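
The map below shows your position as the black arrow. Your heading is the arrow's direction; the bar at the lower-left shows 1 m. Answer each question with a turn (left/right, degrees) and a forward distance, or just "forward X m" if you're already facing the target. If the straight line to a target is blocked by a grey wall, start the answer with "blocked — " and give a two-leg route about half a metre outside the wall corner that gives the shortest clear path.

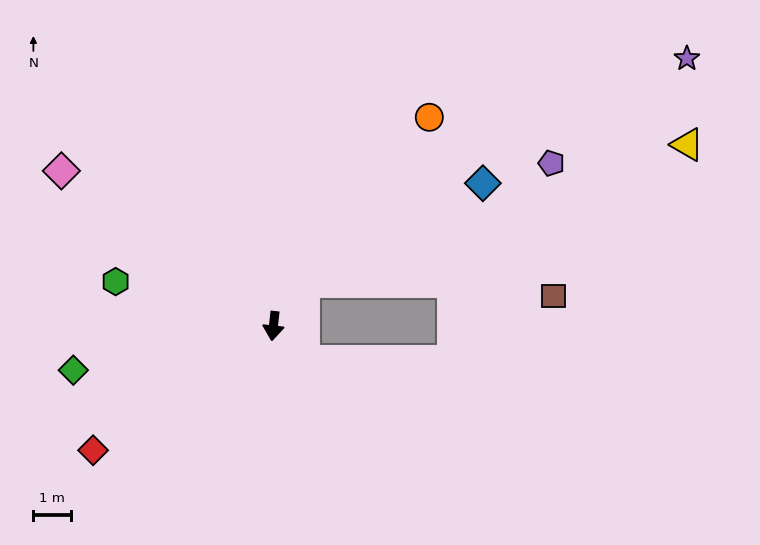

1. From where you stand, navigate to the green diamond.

turn right 71°, forward 5.4 m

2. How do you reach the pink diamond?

turn right 120°, forward 6.9 m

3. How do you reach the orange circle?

turn left 150°, forward 6.9 m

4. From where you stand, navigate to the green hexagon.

turn right 99°, forward 4.3 m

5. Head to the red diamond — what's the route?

turn right 49°, forward 5.8 m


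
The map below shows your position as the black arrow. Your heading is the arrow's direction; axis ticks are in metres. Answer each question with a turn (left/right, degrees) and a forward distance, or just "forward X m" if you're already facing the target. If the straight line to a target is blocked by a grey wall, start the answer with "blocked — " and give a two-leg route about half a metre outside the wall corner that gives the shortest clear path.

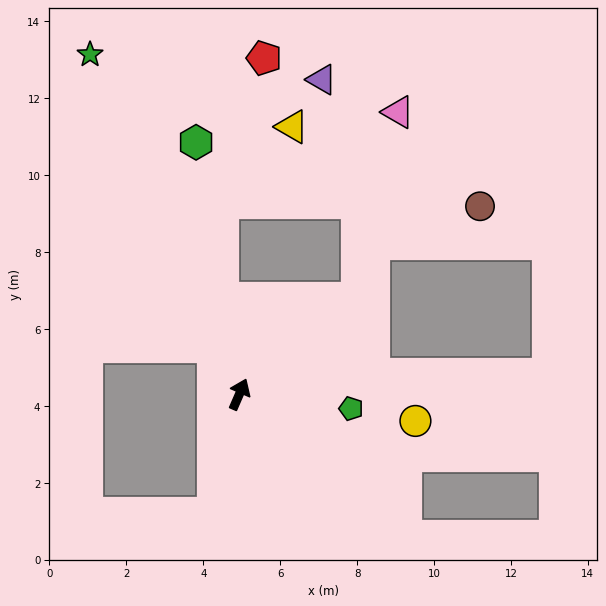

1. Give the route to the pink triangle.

blocked — turn right 27°, forward 3.9 m, then turn left 38°, forward 5.0 m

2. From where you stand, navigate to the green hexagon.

turn left 33°, forward 6.6 m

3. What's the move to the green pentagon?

turn right 74°, forward 2.9 m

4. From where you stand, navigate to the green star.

turn left 47°, forward 9.6 m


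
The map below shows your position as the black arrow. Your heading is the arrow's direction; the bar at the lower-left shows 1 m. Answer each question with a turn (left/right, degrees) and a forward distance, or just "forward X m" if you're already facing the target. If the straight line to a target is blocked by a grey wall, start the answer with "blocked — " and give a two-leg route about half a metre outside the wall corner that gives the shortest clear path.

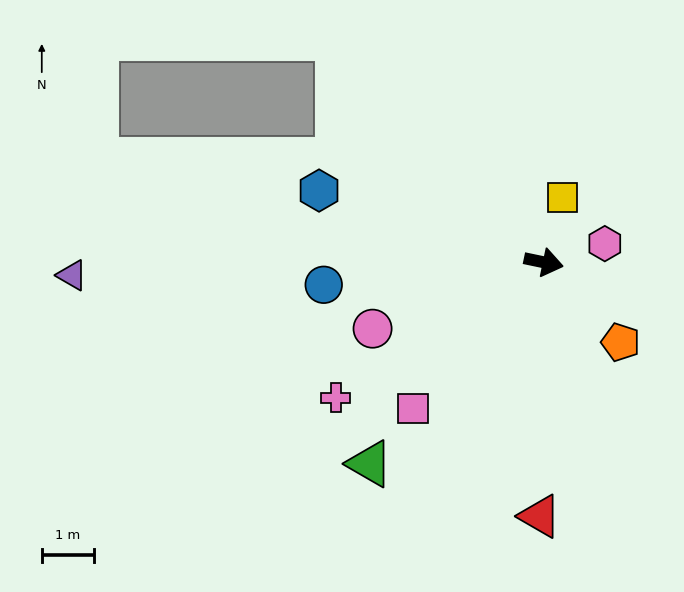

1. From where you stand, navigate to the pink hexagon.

turn left 29°, forward 1.2 m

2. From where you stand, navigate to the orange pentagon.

turn right 34°, forward 2.1 m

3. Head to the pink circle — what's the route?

turn right 147°, forward 3.5 m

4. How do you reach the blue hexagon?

turn left 174°, forward 4.5 m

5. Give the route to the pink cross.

turn right 135°, forward 4.7 m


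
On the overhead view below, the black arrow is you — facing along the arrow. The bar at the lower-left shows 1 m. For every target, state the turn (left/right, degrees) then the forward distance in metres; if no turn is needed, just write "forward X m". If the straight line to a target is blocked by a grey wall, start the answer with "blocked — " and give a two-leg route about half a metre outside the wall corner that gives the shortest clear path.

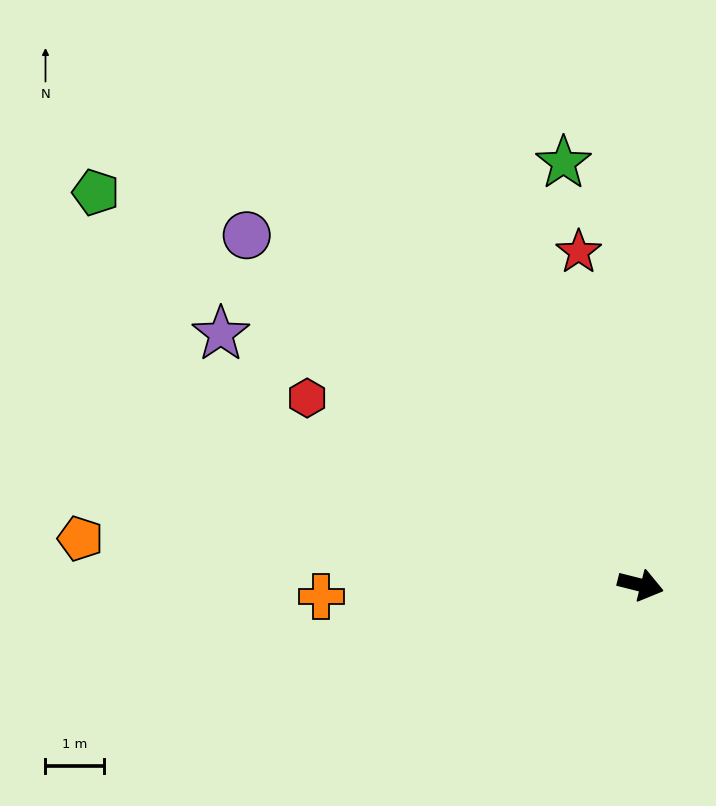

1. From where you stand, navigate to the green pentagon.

turn left 158°, forward 11.5 m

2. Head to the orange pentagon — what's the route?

turn right 171°, forward 9.6 m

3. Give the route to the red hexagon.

turn left 165°, forward 6.6 m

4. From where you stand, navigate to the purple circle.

turn left 153°, forward 9.0 m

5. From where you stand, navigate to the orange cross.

turn right 164°, forward 5.5 m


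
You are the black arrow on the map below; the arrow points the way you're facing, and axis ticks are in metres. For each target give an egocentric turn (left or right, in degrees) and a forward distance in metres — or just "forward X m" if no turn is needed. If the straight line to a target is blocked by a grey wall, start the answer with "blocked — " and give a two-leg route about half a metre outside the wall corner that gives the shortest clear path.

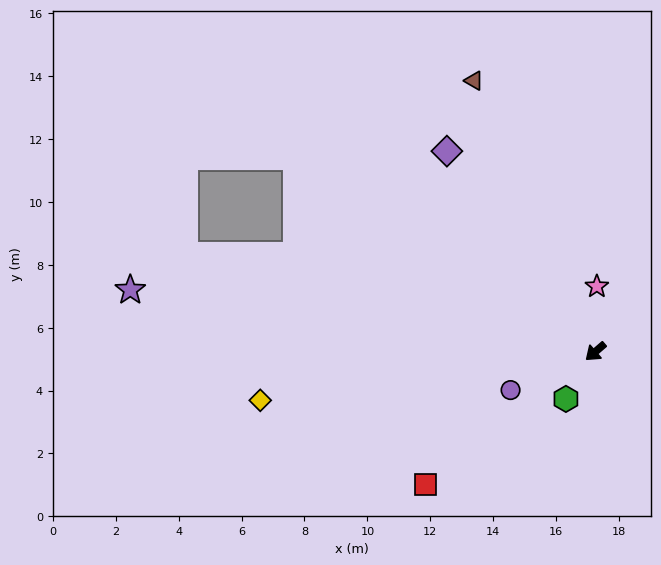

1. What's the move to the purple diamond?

turn right 94°, forward 7.9 m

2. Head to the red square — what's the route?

turn right 3°, forward 6.9 m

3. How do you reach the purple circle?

turn right 16°, forward 3.0 m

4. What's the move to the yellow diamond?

turn right 33°, forward 10.8 m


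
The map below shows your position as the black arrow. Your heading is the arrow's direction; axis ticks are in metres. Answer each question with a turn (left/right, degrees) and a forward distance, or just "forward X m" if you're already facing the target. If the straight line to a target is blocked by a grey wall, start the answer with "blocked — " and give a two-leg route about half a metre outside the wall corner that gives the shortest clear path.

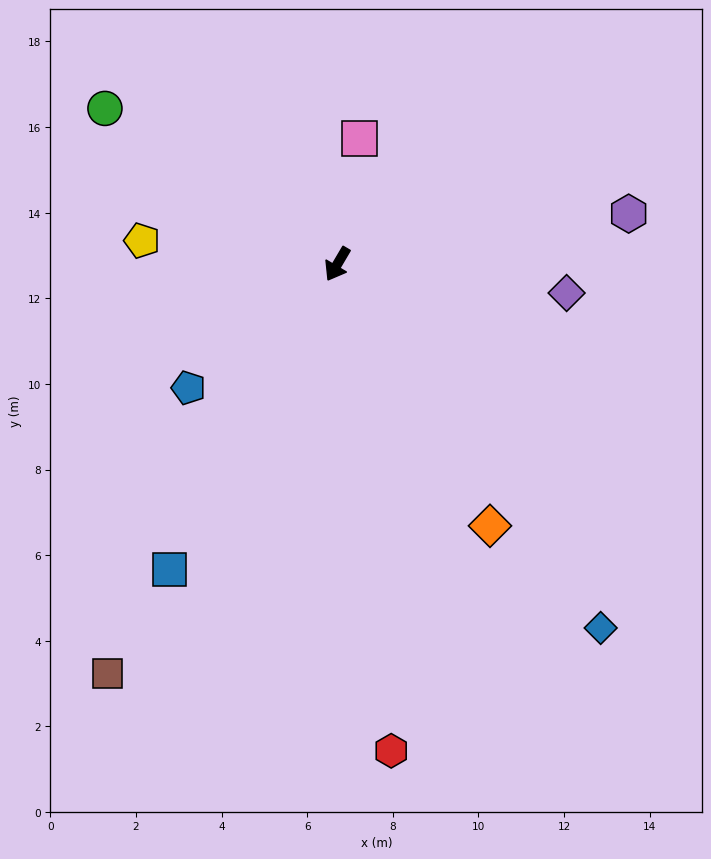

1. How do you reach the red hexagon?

turn left 37°, forward 11.4 m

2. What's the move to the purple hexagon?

turn left 130°, forward 6.9 m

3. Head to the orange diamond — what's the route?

turn left 61°, forward 7.1 m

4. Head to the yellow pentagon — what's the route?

turn right 66°, forward 4.6 m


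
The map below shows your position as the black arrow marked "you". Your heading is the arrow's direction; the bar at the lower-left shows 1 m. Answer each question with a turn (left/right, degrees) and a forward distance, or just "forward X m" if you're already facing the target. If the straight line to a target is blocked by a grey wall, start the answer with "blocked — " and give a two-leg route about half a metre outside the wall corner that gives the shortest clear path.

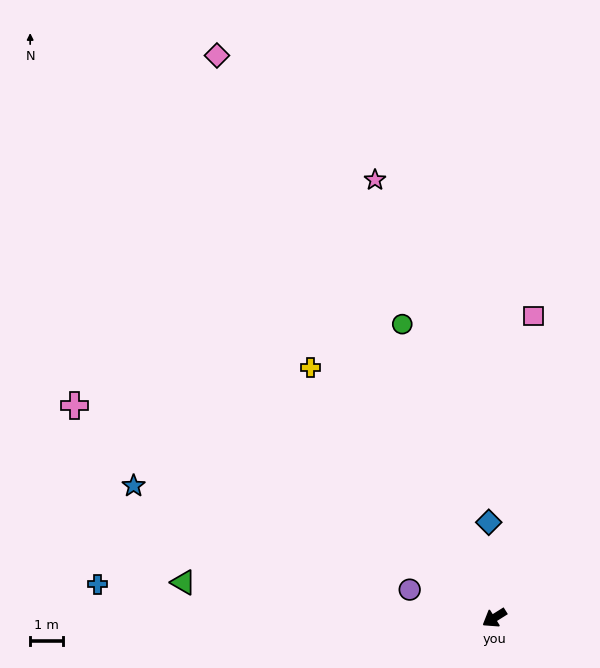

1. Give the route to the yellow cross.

turn right 86°, forward 9.4 m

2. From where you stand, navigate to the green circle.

turn right 105°, forward 9.3 m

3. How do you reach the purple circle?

turn right 51°, forward 2.7 m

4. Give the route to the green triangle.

turn right 39°, forward 9.5 m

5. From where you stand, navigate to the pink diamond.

turn right 96°, forward 19.0 m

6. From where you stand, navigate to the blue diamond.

turn right 119°, forward 2.9 m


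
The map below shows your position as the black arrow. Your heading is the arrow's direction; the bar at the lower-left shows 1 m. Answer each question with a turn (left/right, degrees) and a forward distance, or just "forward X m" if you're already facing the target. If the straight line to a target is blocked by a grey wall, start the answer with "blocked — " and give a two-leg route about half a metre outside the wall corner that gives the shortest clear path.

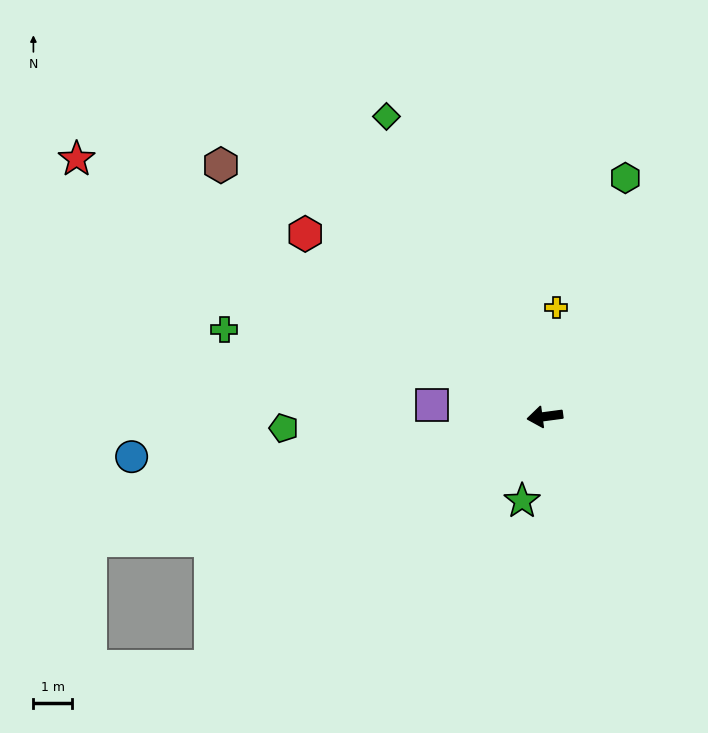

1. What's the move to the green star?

turn left 67°, forward 2.2 m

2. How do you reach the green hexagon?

turn right 116°, forward 6.5 m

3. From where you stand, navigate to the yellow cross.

turn right 103°, forward 2.8 m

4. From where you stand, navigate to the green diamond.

turn right 70°, forward 8.7 m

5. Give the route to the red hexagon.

turn right 45°, forward 7.7 m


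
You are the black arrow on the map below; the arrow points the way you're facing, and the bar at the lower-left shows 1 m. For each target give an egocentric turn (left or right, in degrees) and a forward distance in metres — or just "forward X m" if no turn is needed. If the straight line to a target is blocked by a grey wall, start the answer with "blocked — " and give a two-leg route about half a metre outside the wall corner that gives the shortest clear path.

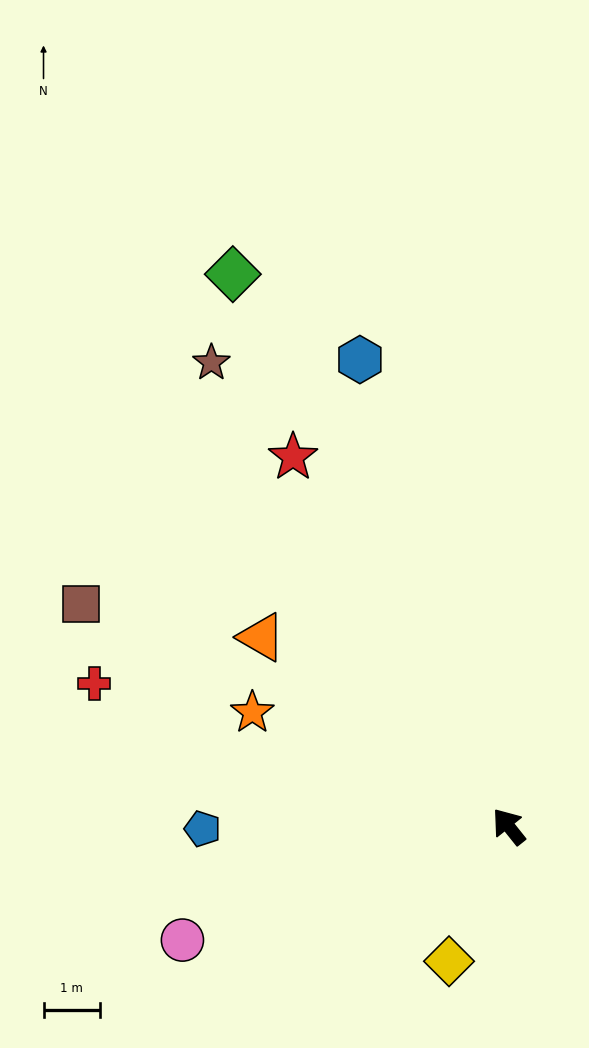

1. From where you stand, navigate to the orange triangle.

turn left 14°, forward 5.5 m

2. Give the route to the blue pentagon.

turn left 52°, forward 5.4 m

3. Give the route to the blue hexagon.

turn right 21°, forward 8.6 m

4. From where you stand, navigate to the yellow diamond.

turn left 118°, forward 2.6 m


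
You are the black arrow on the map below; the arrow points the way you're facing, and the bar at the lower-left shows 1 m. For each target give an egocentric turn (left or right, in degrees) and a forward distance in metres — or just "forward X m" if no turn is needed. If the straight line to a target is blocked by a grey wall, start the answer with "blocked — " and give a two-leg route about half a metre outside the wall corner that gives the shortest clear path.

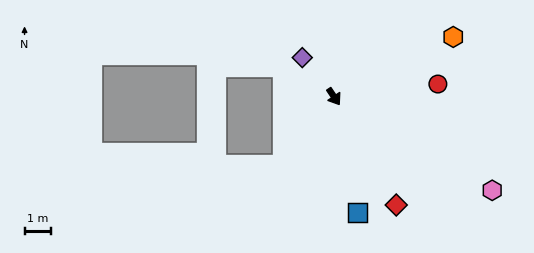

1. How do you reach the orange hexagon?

turn left 83°, forward 5.1 m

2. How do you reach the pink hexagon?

turn left 26°, forward 7.0 m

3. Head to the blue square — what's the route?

turn right 22°, forward 4.5 m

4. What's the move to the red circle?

turn left 63°, forward 4.0 m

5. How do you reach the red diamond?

turn right 4°, forward 4.8 m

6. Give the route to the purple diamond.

turn right 175°, forward 1.9 m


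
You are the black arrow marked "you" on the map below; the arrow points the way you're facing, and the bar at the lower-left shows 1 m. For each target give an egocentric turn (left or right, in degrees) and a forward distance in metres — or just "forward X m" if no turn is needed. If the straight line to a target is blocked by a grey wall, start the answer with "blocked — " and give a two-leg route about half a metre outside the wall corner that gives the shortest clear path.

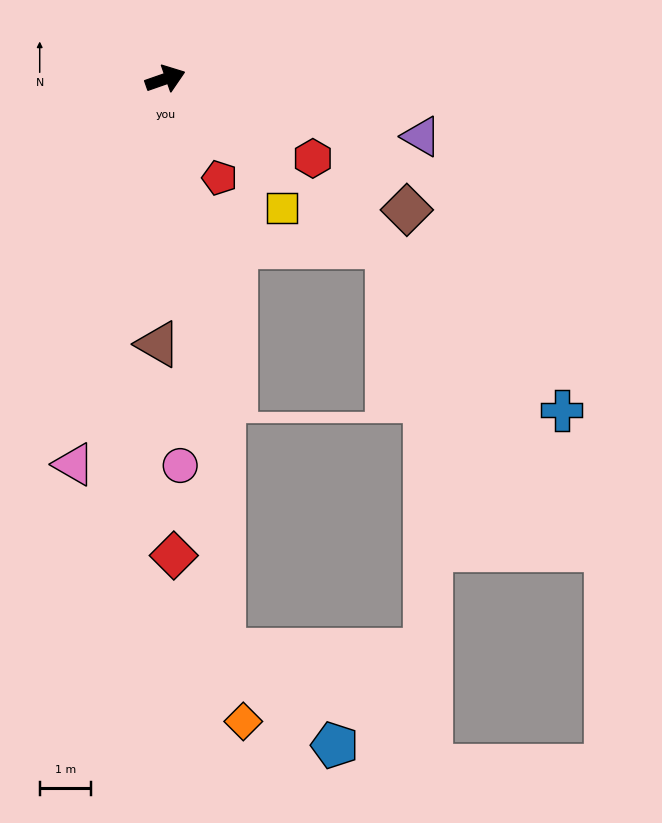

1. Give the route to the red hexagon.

turn right 48°, forward 3.3 m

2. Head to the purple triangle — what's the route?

turn right 32°, forward 5.1 m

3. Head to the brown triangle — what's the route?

turn right 111°, forward 5.2 m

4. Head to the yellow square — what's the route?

turn right 67°, forward 3.4 m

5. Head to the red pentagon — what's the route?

turn right 81°, forward 2.2 m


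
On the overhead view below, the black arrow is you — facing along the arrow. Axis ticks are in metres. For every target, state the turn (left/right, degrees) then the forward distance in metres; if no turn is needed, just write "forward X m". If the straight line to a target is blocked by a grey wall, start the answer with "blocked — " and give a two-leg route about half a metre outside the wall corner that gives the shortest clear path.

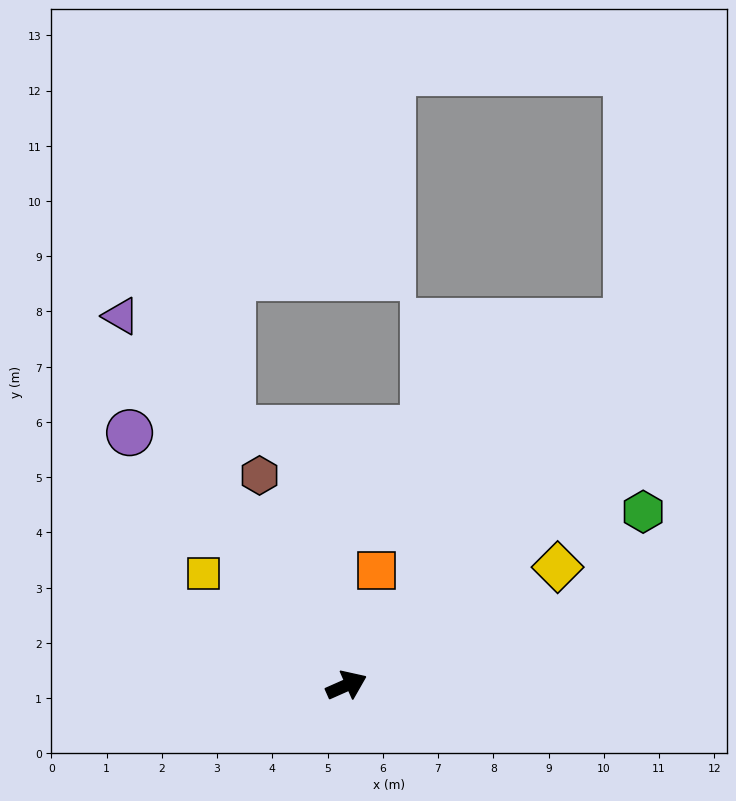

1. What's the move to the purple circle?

turn left 107°, forward 6.0 m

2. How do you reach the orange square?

turn left 51°, forward 2.1 m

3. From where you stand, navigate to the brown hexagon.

turn left 89°, forward 4.1 m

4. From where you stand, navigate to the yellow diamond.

turn left 5°, forward 4.4 m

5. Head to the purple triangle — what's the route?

turn left 98°, forward 7.8 m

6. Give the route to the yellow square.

turn left 118°, forward 3.3 m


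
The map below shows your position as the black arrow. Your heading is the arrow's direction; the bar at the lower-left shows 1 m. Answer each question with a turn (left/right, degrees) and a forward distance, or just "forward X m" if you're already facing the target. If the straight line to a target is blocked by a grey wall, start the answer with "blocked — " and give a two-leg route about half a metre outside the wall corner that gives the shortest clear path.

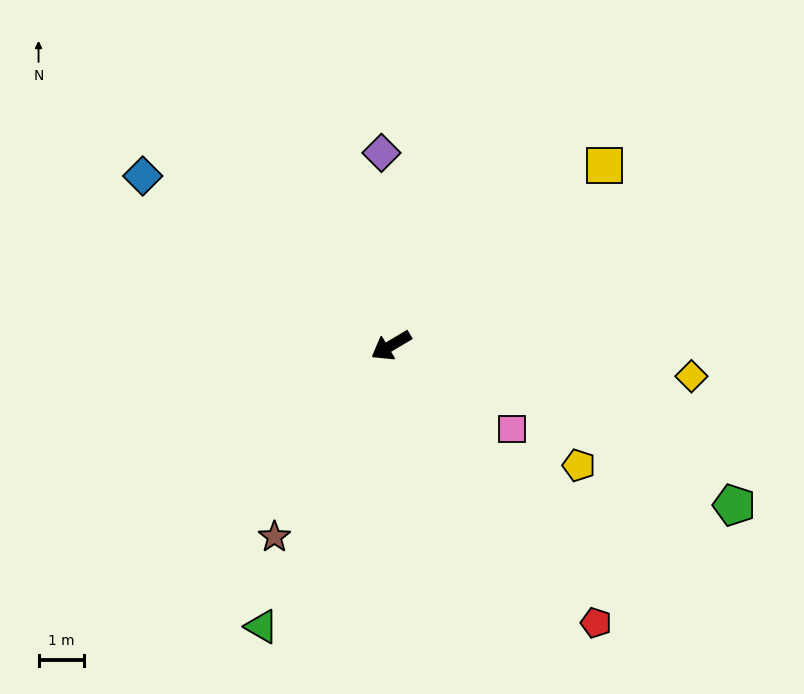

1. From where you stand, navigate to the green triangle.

turn left 35°, forward 6.7 m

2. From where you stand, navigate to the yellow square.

turn right 171°, forward 6.1 m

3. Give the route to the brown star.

turn left 28°, forward 4.9 m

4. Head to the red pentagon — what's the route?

turn left 96°, forward 7.5 m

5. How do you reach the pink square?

turn left 115°, forward 3.2 m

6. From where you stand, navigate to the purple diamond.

turn right 118°, forward 4.2 m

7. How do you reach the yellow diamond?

turn left 143°, forward 6.6 m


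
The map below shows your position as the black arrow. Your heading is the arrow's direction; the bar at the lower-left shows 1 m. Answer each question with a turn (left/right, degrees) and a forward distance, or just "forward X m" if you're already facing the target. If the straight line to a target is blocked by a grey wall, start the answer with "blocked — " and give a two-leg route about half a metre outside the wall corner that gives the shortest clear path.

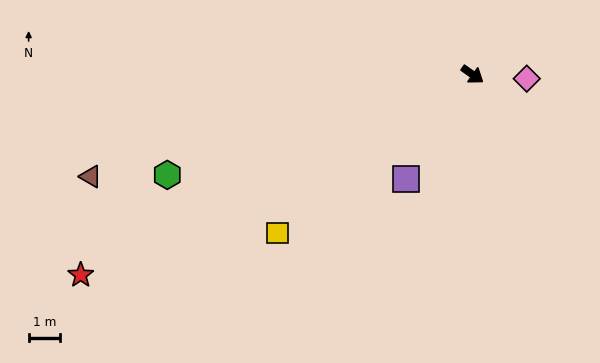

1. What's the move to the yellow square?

turn right 106°, forward 8.0 m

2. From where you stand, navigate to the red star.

turn right 118°, forward 14.0 m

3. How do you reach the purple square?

turn right 87°, forward 3.9 m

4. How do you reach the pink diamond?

turn left 31°, forward 1.7 m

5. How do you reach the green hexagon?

turn right 126°, forward 10.2 m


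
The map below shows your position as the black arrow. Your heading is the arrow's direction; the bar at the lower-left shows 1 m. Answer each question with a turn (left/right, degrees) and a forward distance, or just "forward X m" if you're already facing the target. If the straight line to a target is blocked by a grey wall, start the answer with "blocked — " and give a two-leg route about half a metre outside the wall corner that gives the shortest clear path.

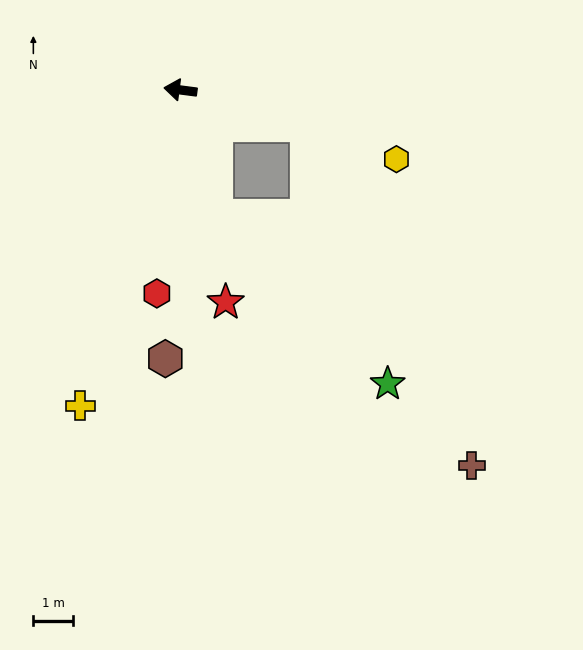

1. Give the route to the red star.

turn left 109°, forward 5.5 m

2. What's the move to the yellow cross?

turn left 80°, forward 8.3 m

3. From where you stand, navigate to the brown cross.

blocked — turn left 172°, forward 3.3 m, then turn right 49°, forward 9.5 m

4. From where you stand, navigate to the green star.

blocked — turn left 113°, forward 3.3 m, then turn left 30°, forward 6.0 m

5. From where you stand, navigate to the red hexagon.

turn left 91°, forward 5.2 m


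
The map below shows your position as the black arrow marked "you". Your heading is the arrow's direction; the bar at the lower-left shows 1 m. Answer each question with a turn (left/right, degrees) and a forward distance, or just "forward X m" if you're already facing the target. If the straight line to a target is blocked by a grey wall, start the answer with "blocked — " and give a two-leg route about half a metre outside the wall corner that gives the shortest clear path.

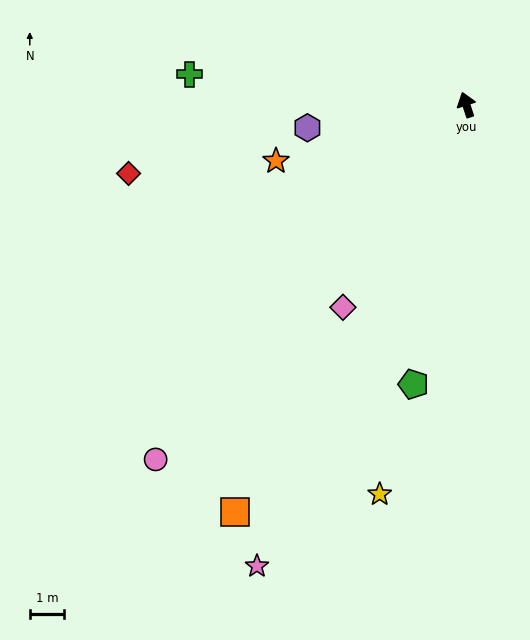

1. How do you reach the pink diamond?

turn left 131°, forward 6.9 m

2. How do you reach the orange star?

turn left 88°, forward 5.8 m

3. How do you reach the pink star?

turn left 138°, forward 14.8 m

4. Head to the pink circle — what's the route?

turn left 121°, forward 13.8 m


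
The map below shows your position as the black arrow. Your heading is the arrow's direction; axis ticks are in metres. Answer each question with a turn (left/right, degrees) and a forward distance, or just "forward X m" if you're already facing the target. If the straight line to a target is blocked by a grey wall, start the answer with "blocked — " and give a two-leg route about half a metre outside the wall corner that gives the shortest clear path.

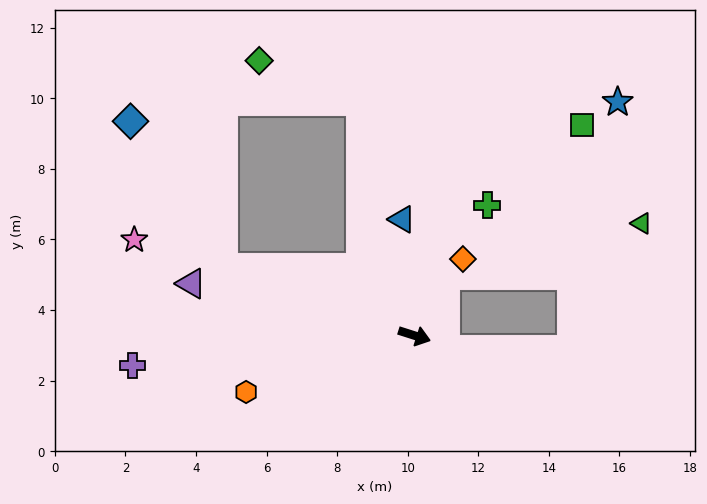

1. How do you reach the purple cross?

turn right 156°, forward 8.0 m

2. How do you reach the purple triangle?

turn right 175°, forward 6.5 m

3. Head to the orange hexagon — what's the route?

turn right 144°, forward 5.0 m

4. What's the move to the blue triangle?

turn left 114°, forward 3.3 m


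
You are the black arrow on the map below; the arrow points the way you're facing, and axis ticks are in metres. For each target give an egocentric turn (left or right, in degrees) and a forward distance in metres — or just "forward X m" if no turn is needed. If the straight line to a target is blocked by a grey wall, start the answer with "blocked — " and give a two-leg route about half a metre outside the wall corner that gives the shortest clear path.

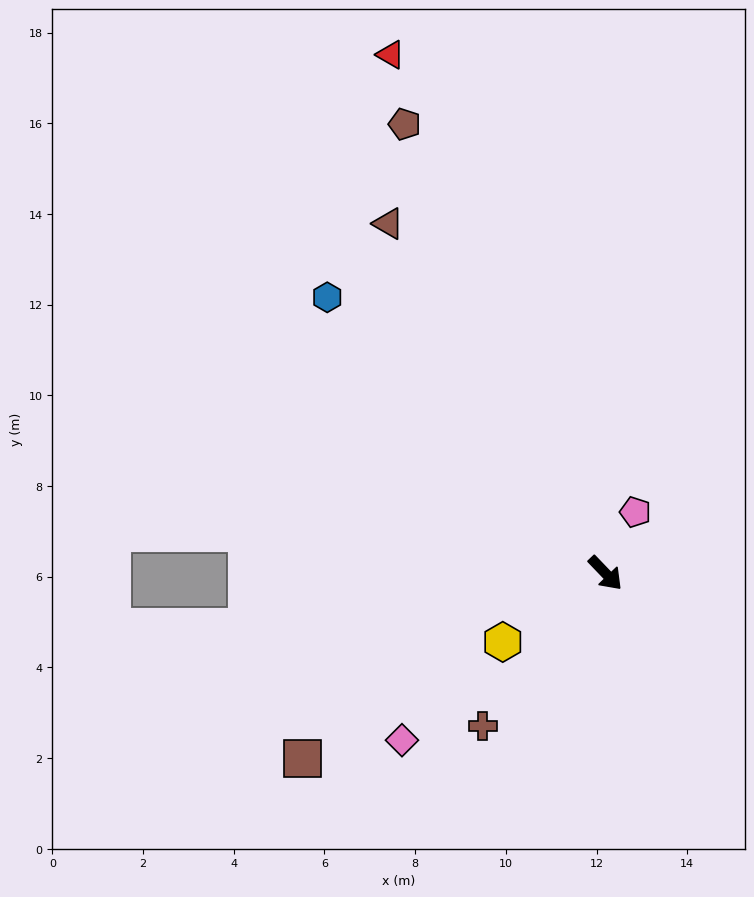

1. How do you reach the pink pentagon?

turn left 110°, forward 1.5 m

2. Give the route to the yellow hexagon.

turn right 100°, forward 2.7 m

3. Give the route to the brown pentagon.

turn left 160°, forward 10.8 m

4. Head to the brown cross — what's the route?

turn right 83°, forward 4.3 m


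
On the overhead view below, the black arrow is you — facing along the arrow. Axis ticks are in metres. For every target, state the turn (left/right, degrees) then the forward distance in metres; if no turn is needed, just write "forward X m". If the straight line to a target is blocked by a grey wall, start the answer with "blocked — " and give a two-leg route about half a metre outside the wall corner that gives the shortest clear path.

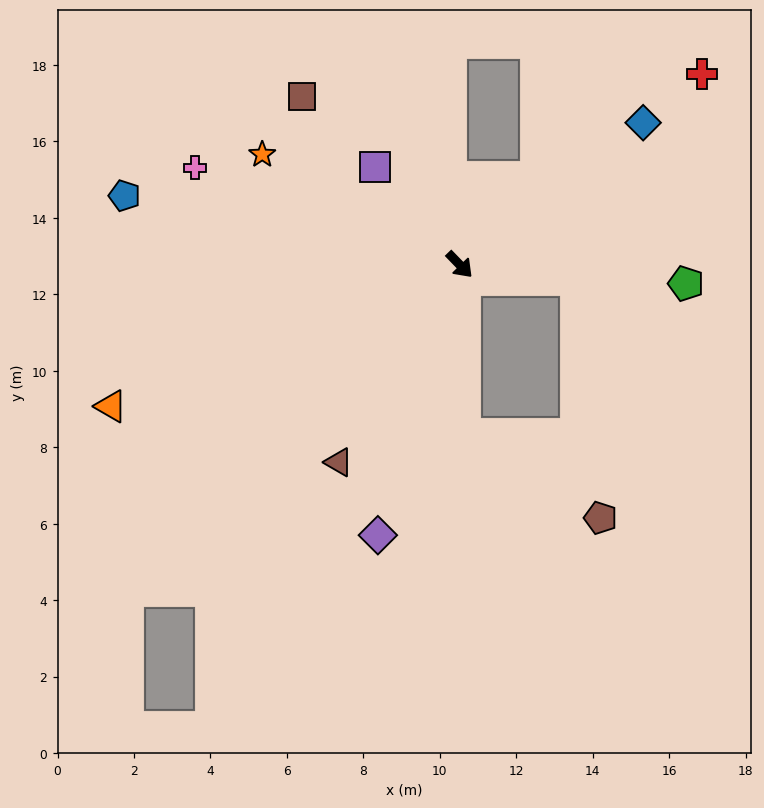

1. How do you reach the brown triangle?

turn right 76°, forward 6.1 m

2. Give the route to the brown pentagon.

blocked — turn right 42°, forward 4.4 m, then turn left 56°, forward 4.2 m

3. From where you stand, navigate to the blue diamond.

turn left 84°, forward 6.1 m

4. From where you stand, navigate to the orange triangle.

turn right 112°, forward 9.8 m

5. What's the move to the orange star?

turn right 163°, forward 5.9 m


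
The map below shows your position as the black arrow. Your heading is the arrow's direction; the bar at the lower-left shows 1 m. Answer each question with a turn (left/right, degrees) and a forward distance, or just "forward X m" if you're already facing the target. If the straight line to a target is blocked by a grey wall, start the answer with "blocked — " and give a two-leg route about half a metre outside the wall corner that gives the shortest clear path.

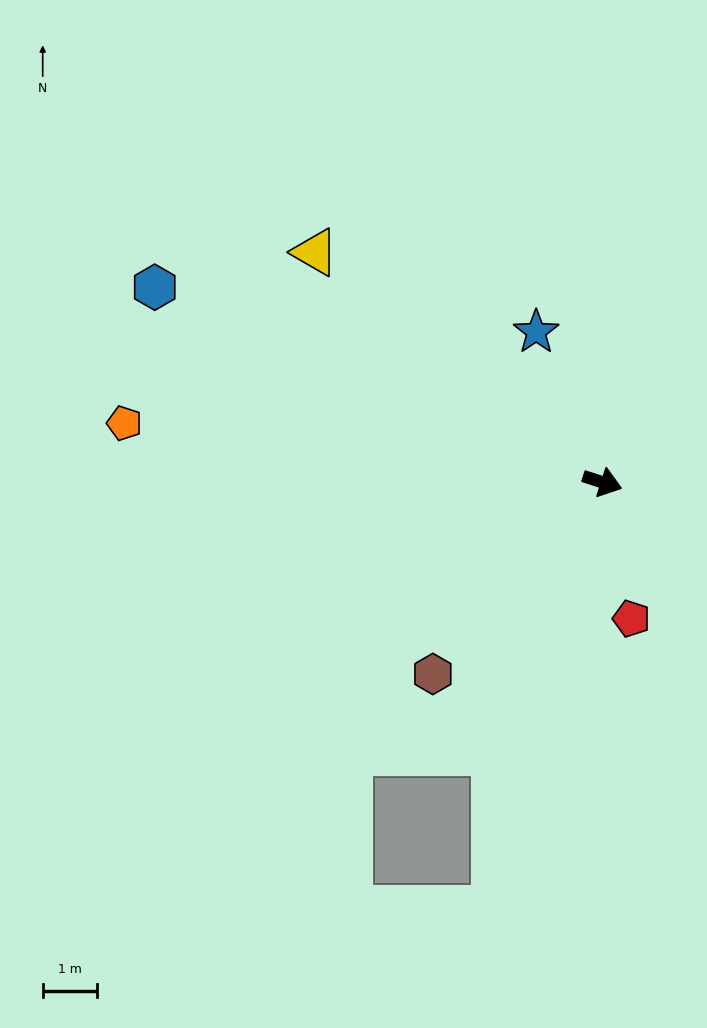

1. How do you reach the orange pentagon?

turn right 169°, forward 8.8 m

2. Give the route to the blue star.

turn left 132°, forward 3.0 m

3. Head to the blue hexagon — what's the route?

turn left 174°, forward 8.9 m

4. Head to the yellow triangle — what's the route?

turn left 159°, forward 6.7 m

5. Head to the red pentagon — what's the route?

turn right 60°, forward 2.5 m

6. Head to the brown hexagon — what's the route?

turn right 114°, forward 4.7 m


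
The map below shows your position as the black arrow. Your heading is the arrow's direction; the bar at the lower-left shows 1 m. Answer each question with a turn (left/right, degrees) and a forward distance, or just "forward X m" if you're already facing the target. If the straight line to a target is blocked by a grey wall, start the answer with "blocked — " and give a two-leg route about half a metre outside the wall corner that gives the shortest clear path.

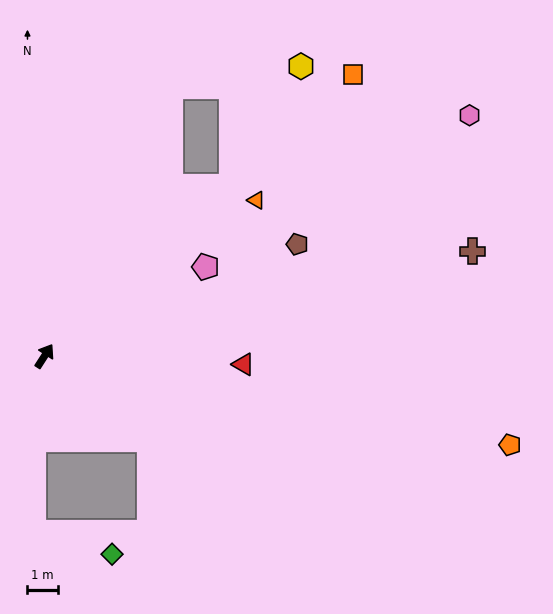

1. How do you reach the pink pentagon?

turn right 28°, forward 6.1 m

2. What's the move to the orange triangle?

turn right 21°, forward 8.7 m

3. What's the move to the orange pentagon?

turn right 68°, forward 15.6 m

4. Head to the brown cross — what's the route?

turn right 43°, forward 14.5 m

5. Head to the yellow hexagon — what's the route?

blocked — turn right 15°, forward 8.3 m, then turn left 18°, forward 4.6 m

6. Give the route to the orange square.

turn right 15°, forward 13.8 m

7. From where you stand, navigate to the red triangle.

turn right 60°, forward 6.6 m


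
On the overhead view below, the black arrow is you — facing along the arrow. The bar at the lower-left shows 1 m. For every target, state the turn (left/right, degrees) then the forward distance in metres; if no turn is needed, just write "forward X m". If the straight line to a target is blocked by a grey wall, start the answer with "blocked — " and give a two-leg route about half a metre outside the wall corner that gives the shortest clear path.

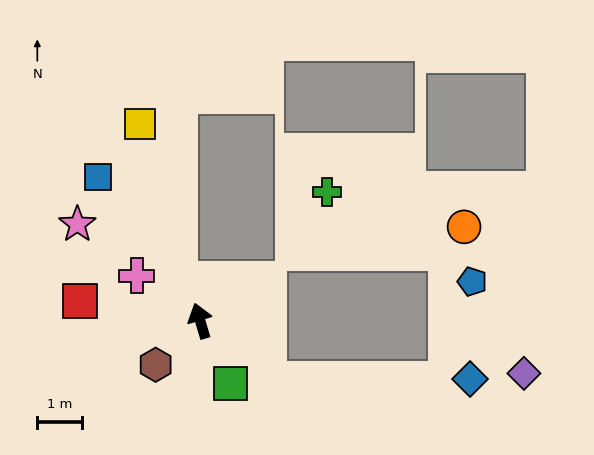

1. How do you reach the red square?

turn left 64°, forward 2.7 m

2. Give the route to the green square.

turn right 171°, forward 1.6 m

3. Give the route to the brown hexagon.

turn left 118°, forward 1.4 m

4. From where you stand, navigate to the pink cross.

turn left 38°, forward 1.7 m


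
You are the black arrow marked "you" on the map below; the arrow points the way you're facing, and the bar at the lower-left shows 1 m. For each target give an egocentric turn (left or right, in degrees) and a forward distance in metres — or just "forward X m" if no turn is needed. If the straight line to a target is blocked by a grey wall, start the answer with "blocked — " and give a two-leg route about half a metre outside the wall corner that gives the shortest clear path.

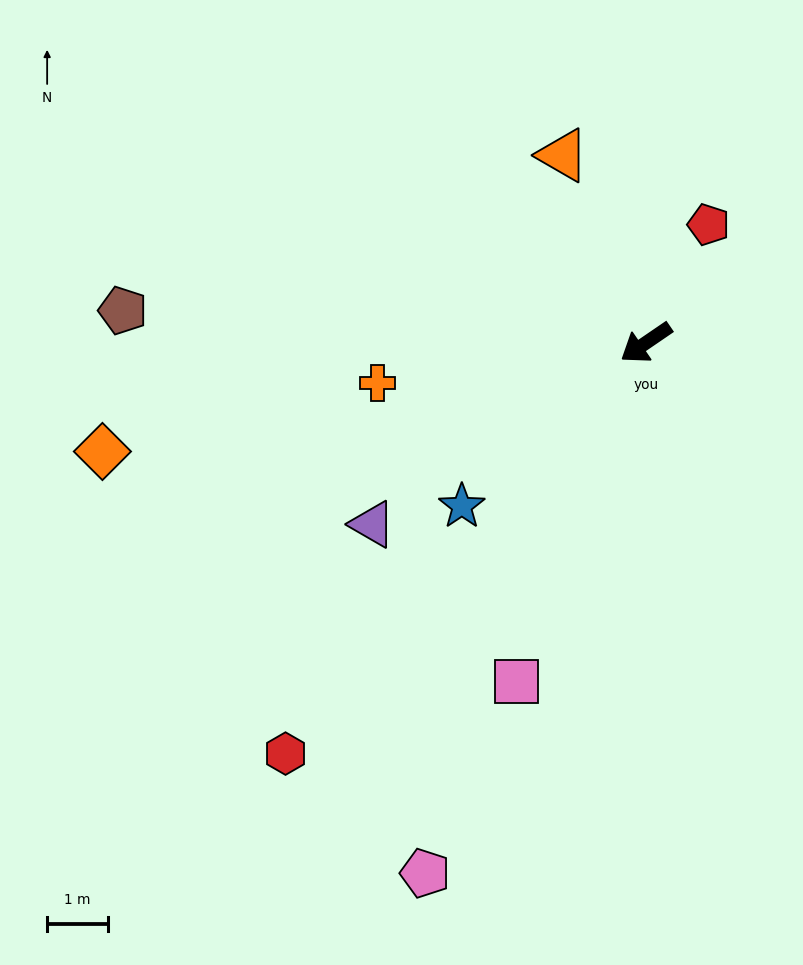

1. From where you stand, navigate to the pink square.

turn left 35°, forward 6.0 m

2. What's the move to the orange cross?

turn right 26°, forward 4.5 m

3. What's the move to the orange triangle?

turn right 100°, forward 3.4 m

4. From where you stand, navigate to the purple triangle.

forward 5.4 m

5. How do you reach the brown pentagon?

turn right 38°, forward 8.7 m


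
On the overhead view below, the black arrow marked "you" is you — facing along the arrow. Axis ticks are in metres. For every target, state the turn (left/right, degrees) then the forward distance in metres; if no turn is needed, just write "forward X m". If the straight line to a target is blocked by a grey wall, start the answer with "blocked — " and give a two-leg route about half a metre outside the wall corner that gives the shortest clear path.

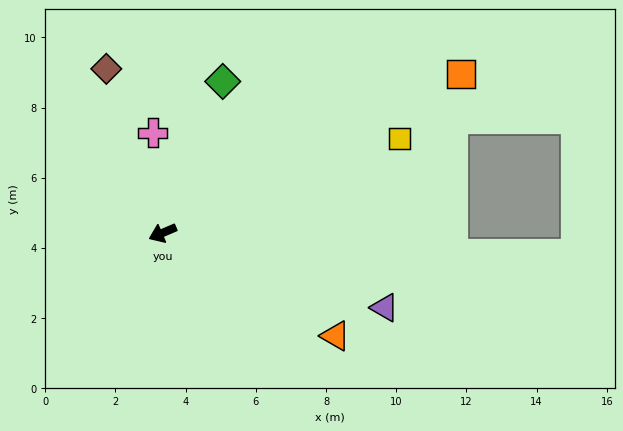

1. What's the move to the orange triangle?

turn left 126°, forward 5.7 m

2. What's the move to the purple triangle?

turn left 138°, forward 6.7 m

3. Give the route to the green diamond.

turn right 135°, forward 4.6 m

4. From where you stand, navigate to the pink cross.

turn right 108°, forward 2.9 m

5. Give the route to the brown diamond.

turn right 94°, forward 4.9 m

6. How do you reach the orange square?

turn right 175°, forward 9.6 m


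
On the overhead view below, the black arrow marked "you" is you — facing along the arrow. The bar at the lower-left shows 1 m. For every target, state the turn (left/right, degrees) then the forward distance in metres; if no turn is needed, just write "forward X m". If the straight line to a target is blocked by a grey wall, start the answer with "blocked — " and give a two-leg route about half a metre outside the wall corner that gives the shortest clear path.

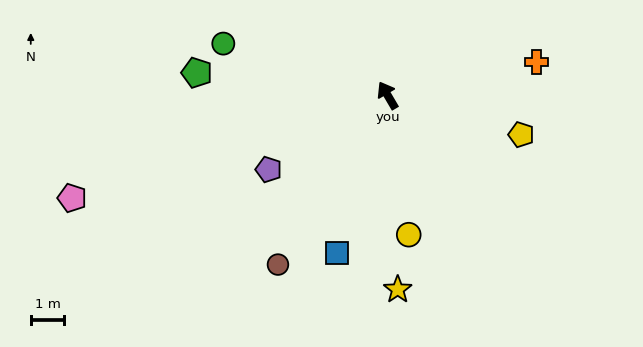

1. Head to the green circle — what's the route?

turn left 42°, forward 5.2 m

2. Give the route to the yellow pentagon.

turn right 137°, forward 4.2 m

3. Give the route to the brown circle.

turn left 117°, forward 6.0 m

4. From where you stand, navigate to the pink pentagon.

turn left 78°, forward 9.9 m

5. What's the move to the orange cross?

turn right 108°, forward 4.6 m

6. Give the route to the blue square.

turn left 132°, forward 5.0 m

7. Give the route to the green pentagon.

turn left 53°, forward 5.7 m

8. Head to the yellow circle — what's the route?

turn left 158°, forward 4.2 m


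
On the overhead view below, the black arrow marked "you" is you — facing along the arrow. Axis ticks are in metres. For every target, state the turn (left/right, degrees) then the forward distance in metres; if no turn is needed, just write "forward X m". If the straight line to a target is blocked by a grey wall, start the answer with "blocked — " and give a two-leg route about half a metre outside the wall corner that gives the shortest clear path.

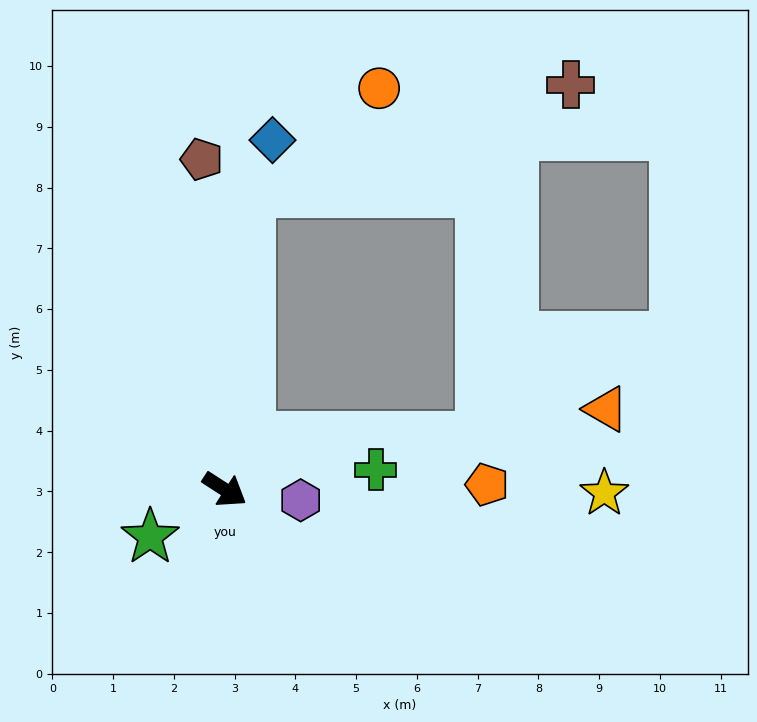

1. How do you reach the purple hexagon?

turn left 25°, forward 1.3 m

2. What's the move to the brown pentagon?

turn left 127°, forward 5.4 m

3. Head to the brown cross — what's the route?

blocked — turn left 118°, forward 4.9 m, then turn right 67°, forward 5.6 m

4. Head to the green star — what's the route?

turn right 115°, forward 1.5 m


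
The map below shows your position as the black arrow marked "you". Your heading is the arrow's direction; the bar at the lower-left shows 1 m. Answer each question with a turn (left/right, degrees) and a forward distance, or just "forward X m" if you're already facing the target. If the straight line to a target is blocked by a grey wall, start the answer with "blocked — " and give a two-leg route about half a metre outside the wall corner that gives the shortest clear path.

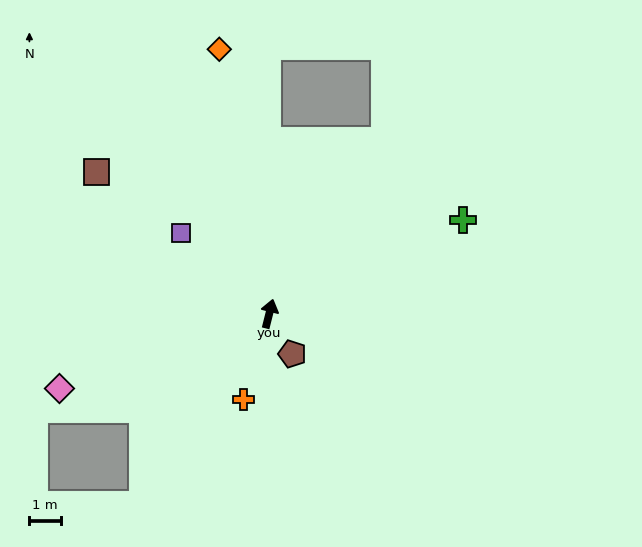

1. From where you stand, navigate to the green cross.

turn right 50°, forward 6.9 m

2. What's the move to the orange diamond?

turn left 25°, forward 8.6 m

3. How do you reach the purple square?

turn left 62°, forward 3.8 m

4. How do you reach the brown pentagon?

turn right 136°, forward 1.5 m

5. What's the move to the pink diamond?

turn left 124°, forward 7.1 m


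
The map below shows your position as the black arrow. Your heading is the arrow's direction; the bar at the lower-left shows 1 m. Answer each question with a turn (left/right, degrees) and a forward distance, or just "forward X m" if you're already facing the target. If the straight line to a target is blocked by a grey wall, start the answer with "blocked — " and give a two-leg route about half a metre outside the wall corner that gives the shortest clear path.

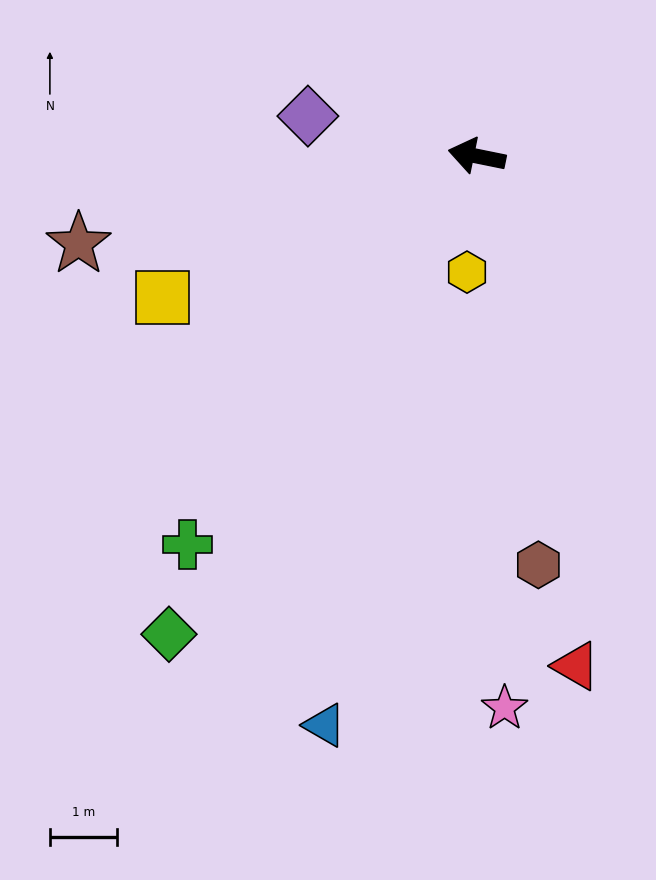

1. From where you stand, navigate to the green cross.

turn left 65°, forward 7.2 m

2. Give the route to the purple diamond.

forward 2.6 m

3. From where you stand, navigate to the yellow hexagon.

turn left 97°, forward 1.7 m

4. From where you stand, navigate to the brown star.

turn left 24°, forward 6.1 m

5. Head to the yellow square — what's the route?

turn left 36°, forward 5.1 m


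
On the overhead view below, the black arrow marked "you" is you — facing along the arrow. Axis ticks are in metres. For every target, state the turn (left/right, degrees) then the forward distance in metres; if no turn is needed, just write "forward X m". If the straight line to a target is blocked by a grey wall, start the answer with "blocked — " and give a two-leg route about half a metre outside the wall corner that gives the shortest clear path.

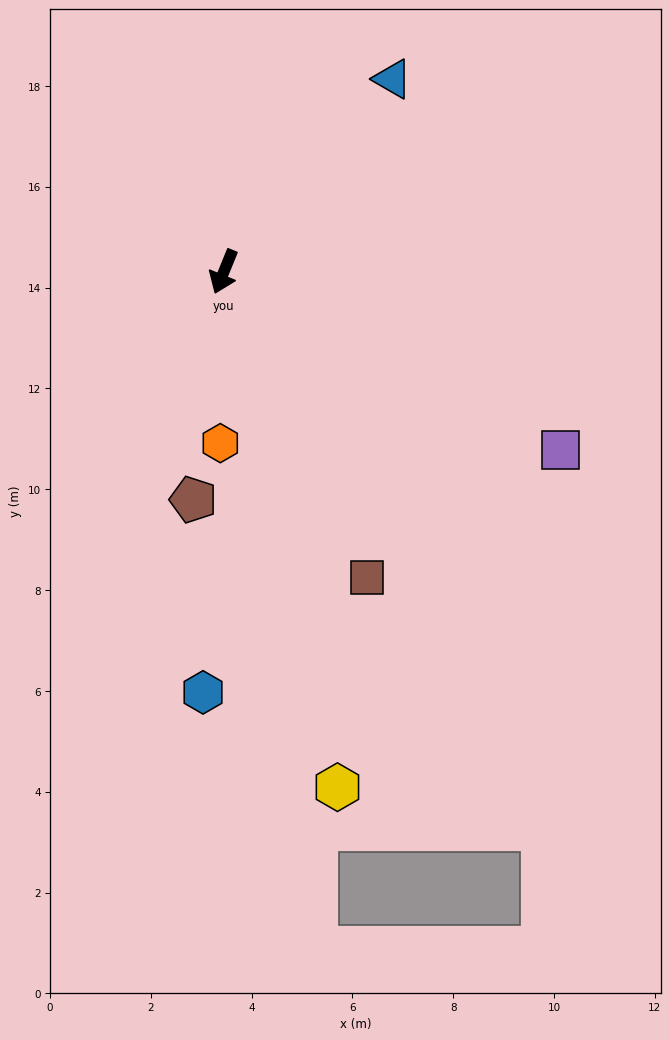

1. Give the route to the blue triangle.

turn left 161°, forward 5.1 m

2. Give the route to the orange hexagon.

turn left 21°, forward 3.4 m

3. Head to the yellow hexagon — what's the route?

turn left 35°, forward 10.5 m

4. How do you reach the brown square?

turn left 47°, forward 6.7 m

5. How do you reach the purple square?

turn left 84°, forward 7.6 m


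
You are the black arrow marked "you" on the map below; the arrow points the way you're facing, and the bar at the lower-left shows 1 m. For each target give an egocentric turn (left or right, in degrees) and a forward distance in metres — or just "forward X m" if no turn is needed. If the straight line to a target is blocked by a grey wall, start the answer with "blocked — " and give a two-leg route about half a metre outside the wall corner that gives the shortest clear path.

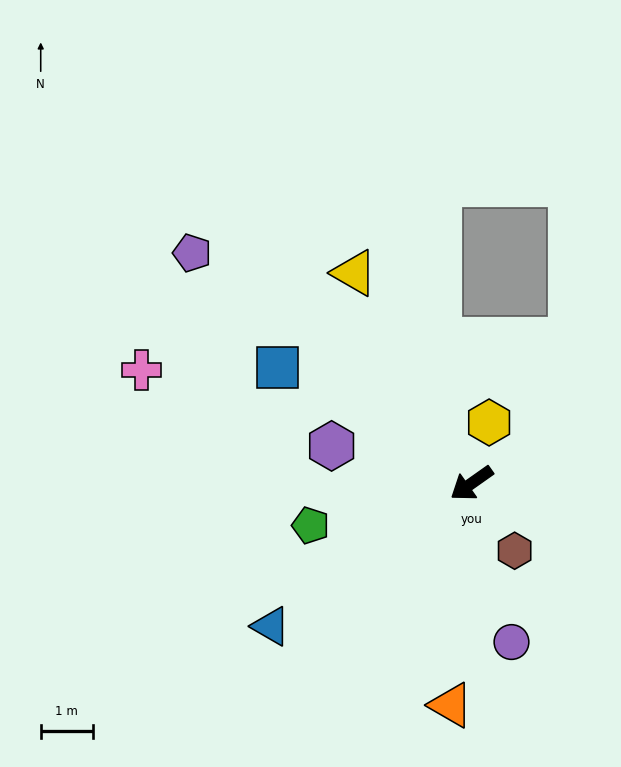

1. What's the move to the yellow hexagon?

turn right 141°, forward 1.2 m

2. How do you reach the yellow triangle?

turn right 96°, forward 4.6 m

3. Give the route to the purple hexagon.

turn right 50°, forward 2.8 m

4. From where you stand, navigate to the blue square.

turn right 66°, forward 4.3 m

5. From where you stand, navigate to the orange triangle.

turn left 49°, forward 4.3 m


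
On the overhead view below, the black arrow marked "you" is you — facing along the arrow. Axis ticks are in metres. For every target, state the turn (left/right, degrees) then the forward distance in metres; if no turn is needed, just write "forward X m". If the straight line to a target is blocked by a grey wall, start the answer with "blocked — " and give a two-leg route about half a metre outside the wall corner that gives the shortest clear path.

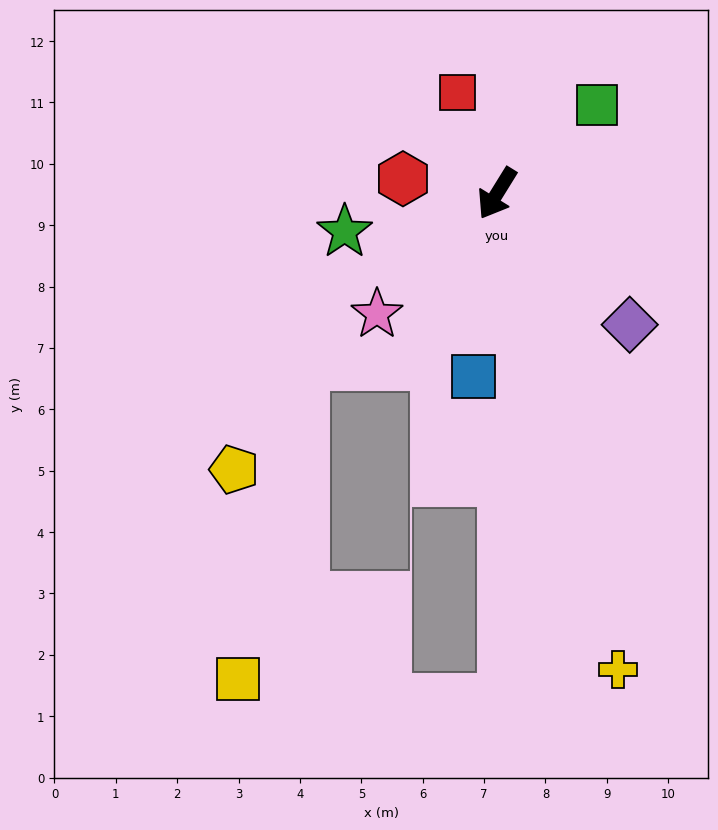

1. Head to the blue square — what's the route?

turn left 25°, forward 3.0 m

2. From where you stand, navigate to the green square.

turn left 163°, forward 2.2 m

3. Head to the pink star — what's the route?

turn right 13°, forward 2.8 m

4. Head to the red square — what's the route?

turn right 127°, forward 1.8 m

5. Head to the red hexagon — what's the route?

turn right 67°, forward 1.6 m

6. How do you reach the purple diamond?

turn left 77°, forward 3.0 m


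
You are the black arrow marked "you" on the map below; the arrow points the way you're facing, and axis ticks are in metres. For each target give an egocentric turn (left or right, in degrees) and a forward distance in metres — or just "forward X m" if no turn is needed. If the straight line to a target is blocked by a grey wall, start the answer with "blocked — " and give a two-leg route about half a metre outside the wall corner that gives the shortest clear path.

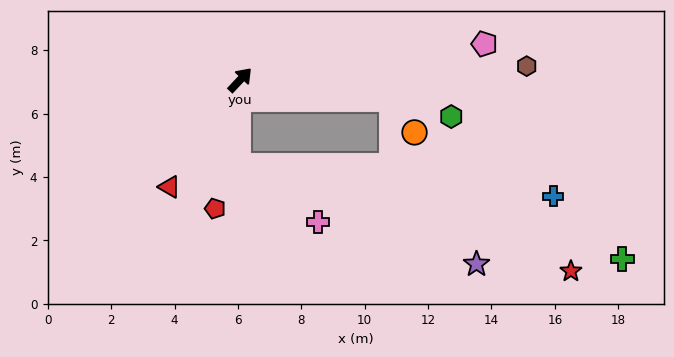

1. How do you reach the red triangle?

turn right 170°, forward 4.0 m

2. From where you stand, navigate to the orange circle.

blocked — turn right 54°, forward 4.8 m, then turn right 49°, forward 1.3 m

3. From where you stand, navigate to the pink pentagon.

turn right 38°, forward 7.8 m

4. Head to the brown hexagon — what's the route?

turn right 44°, forward 9.1 m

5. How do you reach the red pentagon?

turn right 148°, forward 4.1 m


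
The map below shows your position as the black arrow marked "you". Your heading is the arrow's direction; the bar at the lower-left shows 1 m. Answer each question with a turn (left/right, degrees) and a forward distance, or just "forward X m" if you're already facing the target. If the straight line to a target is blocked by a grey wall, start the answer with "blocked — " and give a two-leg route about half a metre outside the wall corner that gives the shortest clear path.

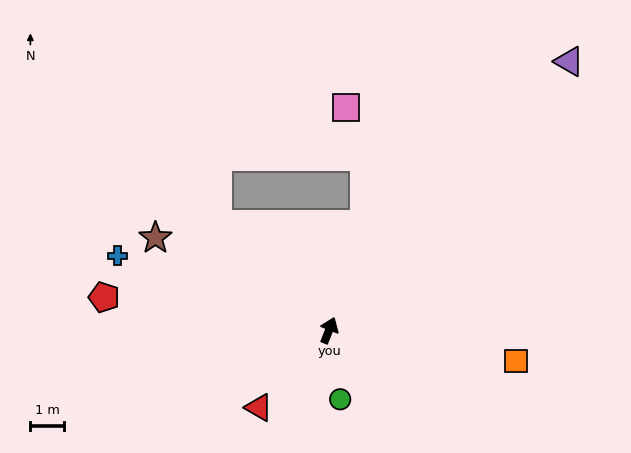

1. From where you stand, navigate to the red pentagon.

turn left 103°, forward 6.8 m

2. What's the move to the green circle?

turn right 149°, forward 2.1 m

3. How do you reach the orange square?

turn right 78°, forward 5.7 m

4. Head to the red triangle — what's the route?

turn left 159°, forward 3.1 m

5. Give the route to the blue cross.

turn left 92°, forward 6.7 m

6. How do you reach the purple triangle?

turn right 20°, forward 10.8 m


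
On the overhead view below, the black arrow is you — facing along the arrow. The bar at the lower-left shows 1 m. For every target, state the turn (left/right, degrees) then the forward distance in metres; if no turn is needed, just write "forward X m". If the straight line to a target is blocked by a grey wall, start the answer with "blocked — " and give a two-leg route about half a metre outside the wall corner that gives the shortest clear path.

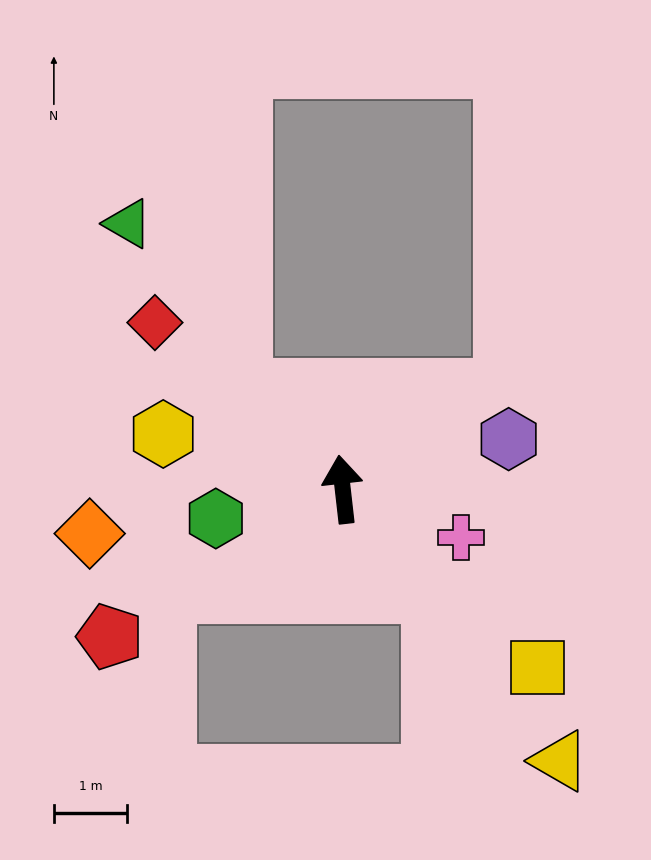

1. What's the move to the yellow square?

turn right 139°, forward 3.6 m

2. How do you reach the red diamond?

turn left 42°, forward 3.4 m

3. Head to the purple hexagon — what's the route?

turn right 80°, forward 2.4 m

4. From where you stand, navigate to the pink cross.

turn right 119°, forward 1.7 m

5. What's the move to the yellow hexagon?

turn left 66°, forward 2.6 m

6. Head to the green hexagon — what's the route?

turn left 96°, forward 1.8 m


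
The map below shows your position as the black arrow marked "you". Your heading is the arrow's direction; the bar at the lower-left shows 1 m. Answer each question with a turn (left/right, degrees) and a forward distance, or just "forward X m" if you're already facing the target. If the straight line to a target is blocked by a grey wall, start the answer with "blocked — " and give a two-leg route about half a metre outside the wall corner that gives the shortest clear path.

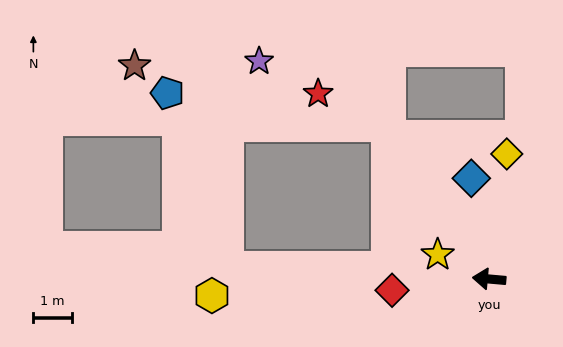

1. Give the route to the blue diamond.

turn right 75°, forward 2.6 m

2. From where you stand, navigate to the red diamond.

turn left 12°, forward 2.5 m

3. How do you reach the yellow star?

turn right 20°, forward 1.5 m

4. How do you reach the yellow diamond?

turn right 93°, forward 3.3 m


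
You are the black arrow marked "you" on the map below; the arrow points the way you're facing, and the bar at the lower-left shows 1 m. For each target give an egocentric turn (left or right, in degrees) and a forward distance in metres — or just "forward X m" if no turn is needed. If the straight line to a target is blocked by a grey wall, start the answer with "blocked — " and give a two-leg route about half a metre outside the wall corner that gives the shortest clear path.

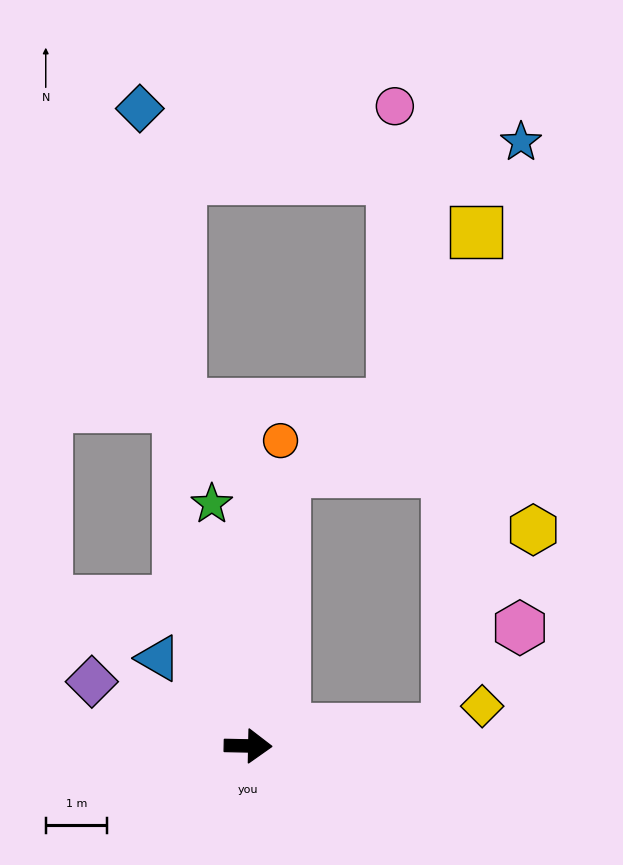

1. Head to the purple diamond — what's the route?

turn left 159°, forward 2.8 m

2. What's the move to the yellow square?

blocked — turn left 6°, forward 3.3 m, then turn left 82°, forward 8.1 m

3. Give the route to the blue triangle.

turn left 137°, forward 2.0 m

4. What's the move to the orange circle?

turn left 85°, forward 5.0 m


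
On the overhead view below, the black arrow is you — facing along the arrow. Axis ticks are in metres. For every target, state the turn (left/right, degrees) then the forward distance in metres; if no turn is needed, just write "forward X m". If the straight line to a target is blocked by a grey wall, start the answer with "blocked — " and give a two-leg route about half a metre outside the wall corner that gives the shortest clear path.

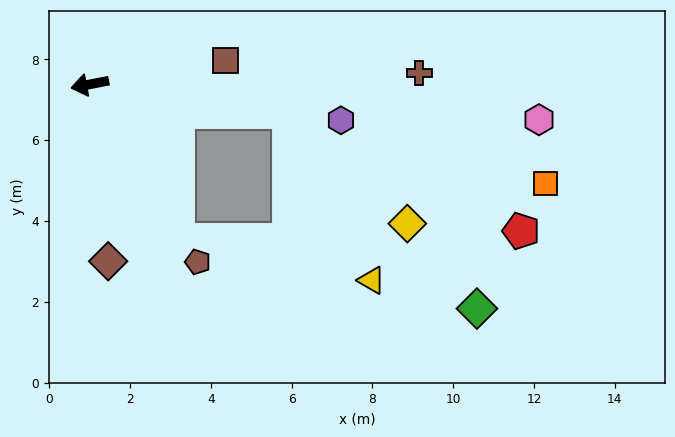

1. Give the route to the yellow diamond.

blocked — turn left 161°, forward 5.0 m, then turn right 35°, forward 4.0 m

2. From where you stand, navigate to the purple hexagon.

turn left 161°, forward 6.3 m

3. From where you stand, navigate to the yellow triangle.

blocked — turn left 161°, forward 5.0 m, then turn right 56°, forward 4.6 m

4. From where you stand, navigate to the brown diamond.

turn left 85°, forward 4.4 m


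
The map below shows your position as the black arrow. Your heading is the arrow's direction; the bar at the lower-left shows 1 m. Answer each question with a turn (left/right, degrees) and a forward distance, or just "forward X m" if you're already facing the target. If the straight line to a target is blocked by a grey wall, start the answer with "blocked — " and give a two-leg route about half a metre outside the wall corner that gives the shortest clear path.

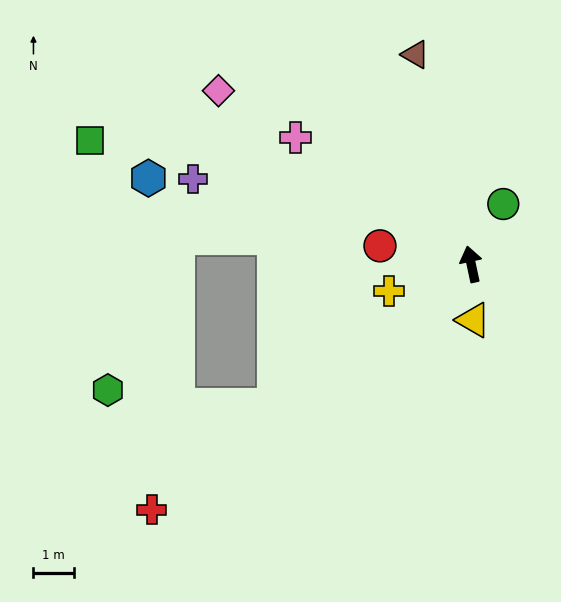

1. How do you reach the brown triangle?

turn left 3°, forward 5.4 m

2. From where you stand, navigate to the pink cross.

turn left 42°, forward 5.4 m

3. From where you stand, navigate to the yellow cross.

turn left 96°, forward 2.2 m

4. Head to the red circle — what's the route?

turn left 67°, forward 2.3 m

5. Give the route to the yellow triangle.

turn left 170°, forward 1.4 m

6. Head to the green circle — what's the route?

turn right 40°, forward 1.7 m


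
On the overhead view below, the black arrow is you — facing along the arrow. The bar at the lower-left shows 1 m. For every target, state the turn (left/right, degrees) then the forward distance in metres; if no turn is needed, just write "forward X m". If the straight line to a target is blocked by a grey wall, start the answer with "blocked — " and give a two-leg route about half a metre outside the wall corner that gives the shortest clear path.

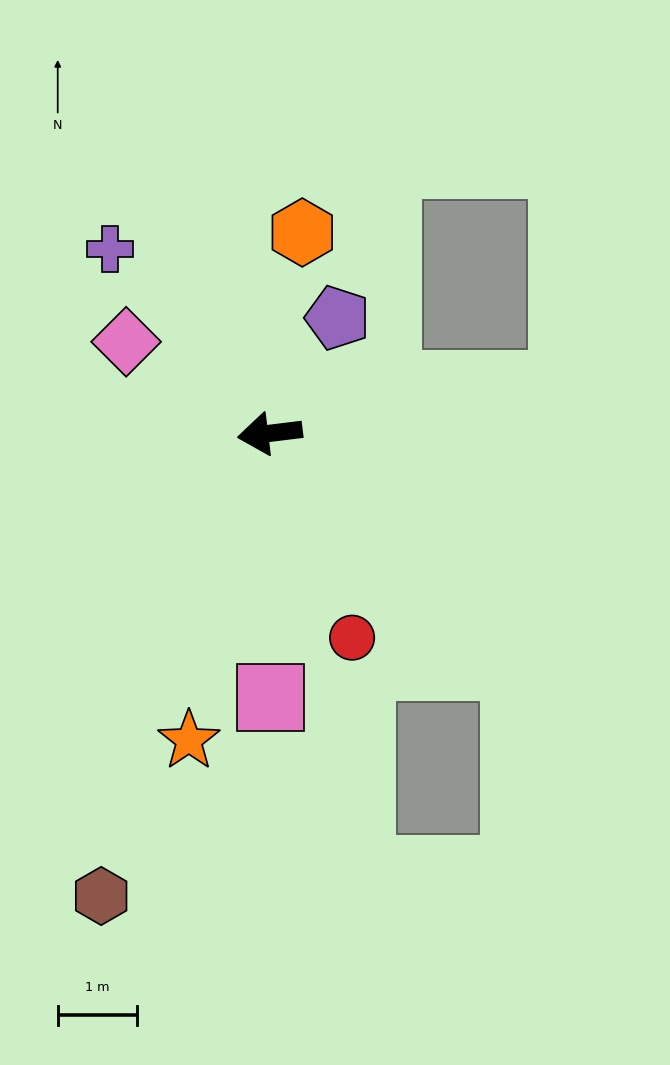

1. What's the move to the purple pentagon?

turn right 127°, forward 1.7 m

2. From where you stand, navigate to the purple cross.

turn right 56°, forward 3.1 m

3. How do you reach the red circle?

turn left 105°, forward 2.8 m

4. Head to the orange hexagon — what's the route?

turn right 106°, forward 2.6 m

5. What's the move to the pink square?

turn left 83°, forward 3.3 m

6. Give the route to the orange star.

turn left 68°, forward 4.0 m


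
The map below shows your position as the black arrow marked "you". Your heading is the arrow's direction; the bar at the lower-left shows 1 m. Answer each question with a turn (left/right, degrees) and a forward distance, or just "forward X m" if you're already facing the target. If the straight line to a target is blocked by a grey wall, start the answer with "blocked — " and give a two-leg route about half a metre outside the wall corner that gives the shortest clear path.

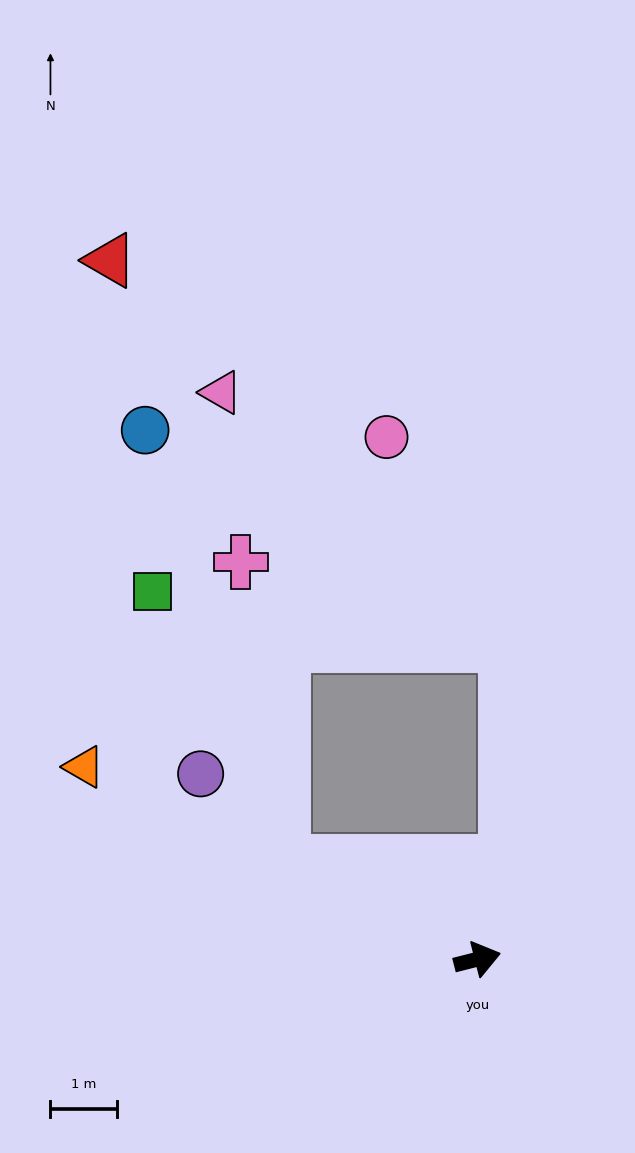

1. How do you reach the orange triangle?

turn left 140°, forward 6.6 m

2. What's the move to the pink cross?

blocked — turn left 139°, forward 3.3 m, then turn right 55°, forward 4.6 m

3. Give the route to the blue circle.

blocked — turn left 139°, forward 3.3 m, then turn right 46°, forward 6.8 m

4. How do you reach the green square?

blocked — turn left 139°, forward 3.3 m, then turn right 38°, forward 4.5 m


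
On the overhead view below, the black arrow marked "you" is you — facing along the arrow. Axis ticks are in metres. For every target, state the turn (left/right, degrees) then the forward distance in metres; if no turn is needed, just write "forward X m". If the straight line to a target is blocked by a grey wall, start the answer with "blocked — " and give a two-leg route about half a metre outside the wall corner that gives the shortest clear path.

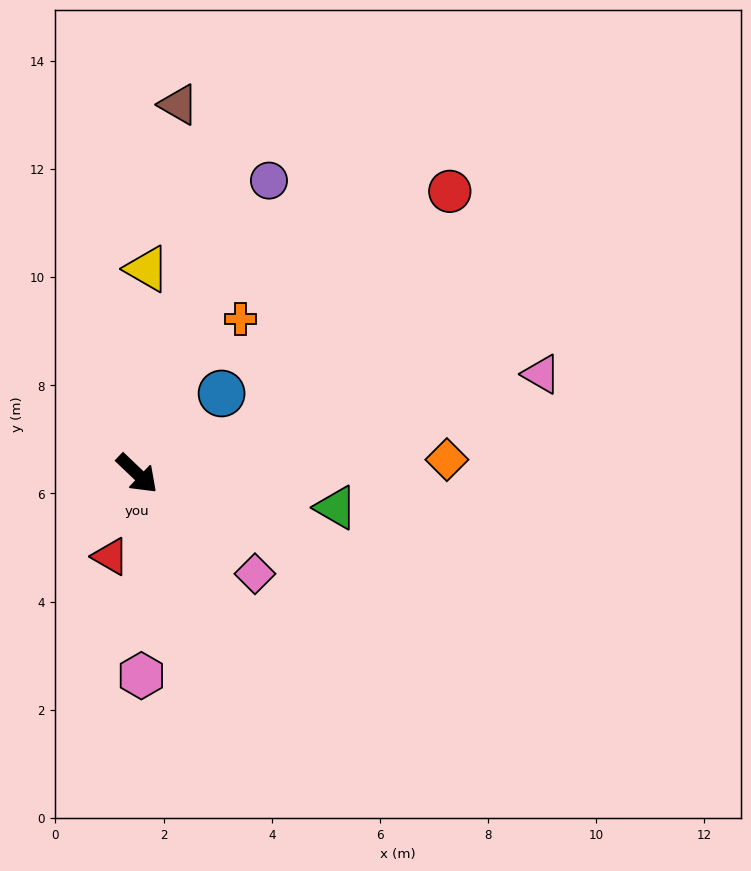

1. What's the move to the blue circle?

turn left 87°, forward 2.2 m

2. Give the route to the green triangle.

turn left 34°, forward 3.7 m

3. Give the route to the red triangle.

turn right 64°, forward 1.6 m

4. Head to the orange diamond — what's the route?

turn left 46°, forward 5.7 m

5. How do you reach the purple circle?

turn left 109°, forward 5.9 m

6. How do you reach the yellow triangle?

turn left 131°, forward 3.8 m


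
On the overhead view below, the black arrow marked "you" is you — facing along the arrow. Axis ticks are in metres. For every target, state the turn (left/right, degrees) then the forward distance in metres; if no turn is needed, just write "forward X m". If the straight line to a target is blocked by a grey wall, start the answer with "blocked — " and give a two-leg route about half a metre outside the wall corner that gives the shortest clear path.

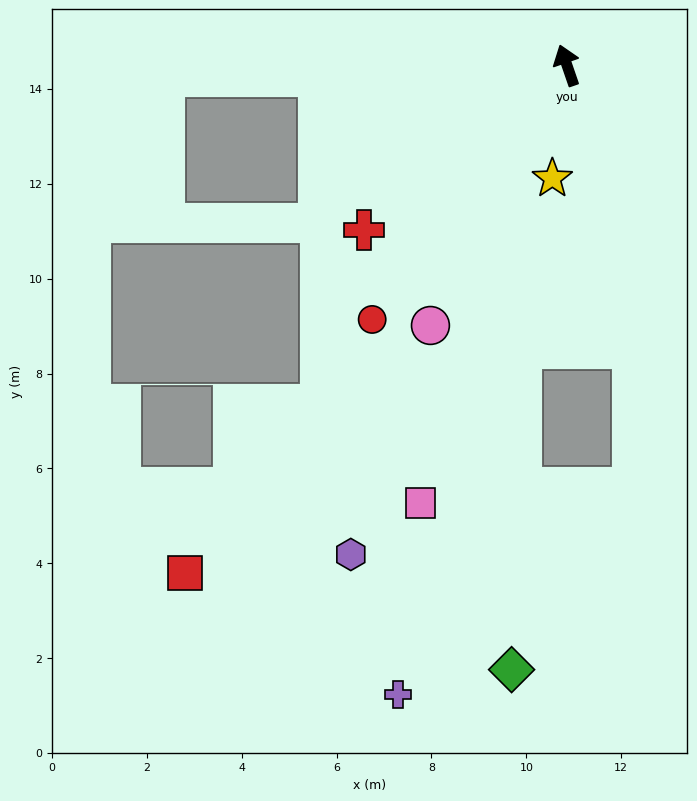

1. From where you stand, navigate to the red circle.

turn left 124°, forward 6.8 m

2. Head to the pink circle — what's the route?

turn left 133°, forward 6.2 m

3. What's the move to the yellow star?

turn left 154°, forward 2.4 m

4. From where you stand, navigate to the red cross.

turn left 110°, forward 5.5 m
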